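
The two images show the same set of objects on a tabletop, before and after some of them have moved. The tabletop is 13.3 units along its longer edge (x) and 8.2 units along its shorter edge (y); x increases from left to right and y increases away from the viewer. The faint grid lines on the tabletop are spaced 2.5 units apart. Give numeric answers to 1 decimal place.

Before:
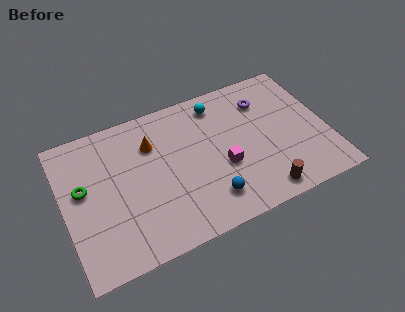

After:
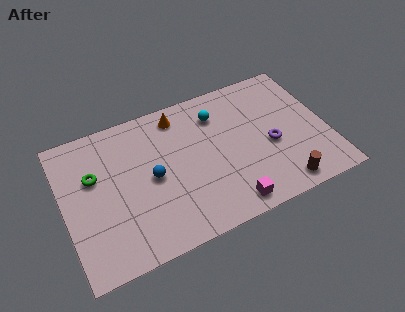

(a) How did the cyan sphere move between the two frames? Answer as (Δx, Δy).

(-0.1, -0.6)

The cyan sphere started near (8.1, 6.9) and ended near (8.0, 6.3).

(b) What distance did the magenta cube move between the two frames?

2.2

The magenta cube was near (7.9, 3.2) before and (7.9, 1.0) after, so it travelled √(0.0² + 2.2²) ≈ 2.2 units.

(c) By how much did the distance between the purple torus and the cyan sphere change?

+1.3

Before: roughly 2.4 units apart; after: 3.7. That's 1.3 units further apart.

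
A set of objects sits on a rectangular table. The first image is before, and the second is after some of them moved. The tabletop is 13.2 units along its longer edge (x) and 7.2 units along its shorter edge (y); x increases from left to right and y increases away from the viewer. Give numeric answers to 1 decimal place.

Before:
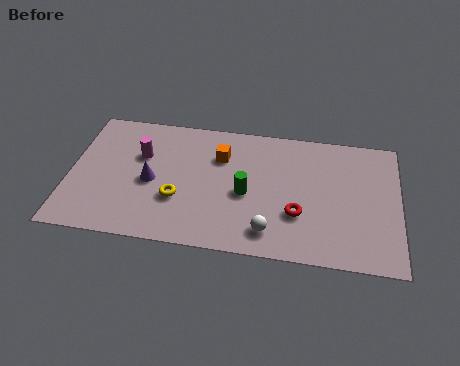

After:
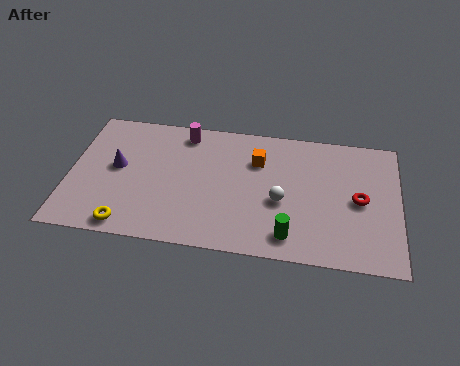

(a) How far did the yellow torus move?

2.5

The yellow torus was near (4.4, 2.5) before and (2.5, 0.8) after, so it travelled √(1.9² + 1.7²) ≈ 2.5 units.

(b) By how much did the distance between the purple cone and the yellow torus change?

+1.8

Before: roughly 1.4 units apart; after: 3.2. That's 1.8 units further apart.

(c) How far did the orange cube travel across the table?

1.5

The orange cube moved from about (6.0, 5.1) to (7.5, 5.1), a distance of √(1.5² + 0.0²) ≈ 1.5.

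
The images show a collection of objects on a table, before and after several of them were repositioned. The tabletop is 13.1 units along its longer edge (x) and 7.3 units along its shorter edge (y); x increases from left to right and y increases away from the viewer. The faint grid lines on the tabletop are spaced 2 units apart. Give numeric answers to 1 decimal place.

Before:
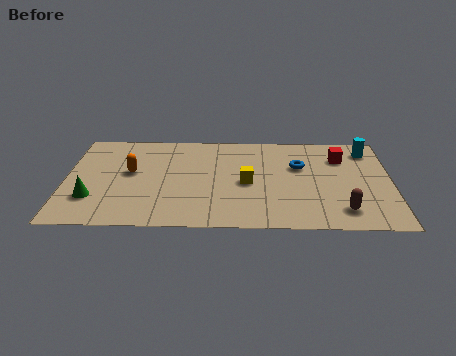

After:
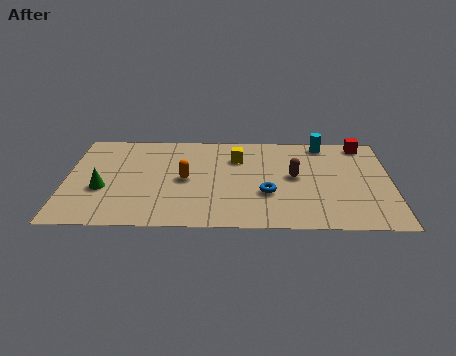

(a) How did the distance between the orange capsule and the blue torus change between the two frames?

-3.4

Before: roughly 6.8 units apart; after: 3.4. That's 3.4 units closer together.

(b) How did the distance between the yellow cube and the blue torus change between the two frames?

+0.5

The distance was about 2.5 in the first image and 3.0 in the second, so they moved 0.5 units further apart.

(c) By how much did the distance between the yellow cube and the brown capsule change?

-1.6

The distance was about 4.3 in the first image and 2.7 in the second, so they moved 1.6 units closer together.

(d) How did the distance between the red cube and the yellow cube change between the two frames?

+0.9

They were about 4.3 units apart before and 5.2 after — 0.9 units further apart.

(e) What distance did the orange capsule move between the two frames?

2.3

From (2.6, 4.1) to (4.8, 3.6), the orange capsule covered √(2.2² + 0.5²) ≈ 2.3 units.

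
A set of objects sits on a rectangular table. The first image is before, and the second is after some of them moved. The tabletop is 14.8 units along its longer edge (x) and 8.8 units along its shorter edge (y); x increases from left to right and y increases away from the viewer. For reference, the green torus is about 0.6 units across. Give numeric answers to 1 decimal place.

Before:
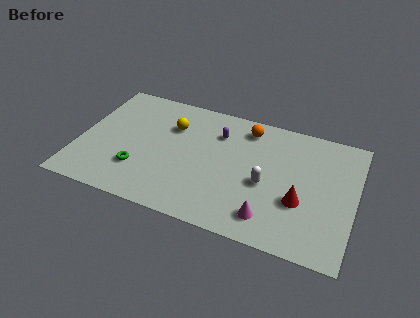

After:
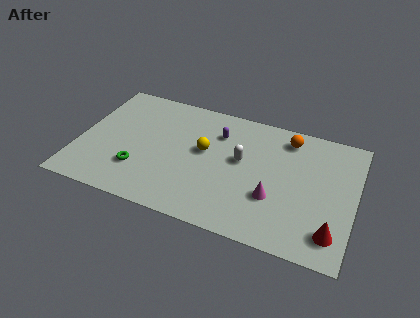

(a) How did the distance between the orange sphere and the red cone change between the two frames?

+1.1

Before: roughly 5.3 units apart; after: 6.4. That's 1.1 units further apart.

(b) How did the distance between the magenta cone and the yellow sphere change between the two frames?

-2.9

Before: roughly 7.3 units apart; after: 4.4. That's 2.9 units closer together.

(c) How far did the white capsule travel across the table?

1.8

From (10.1, 3.8) to (8.7, 5.0), the white capsule covered √(1.4² + 1.2²) ≈ 1.8 units.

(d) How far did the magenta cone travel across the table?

1.4

The magenta cone moved from about (10.5, 1.6) to (10.6, 3.0), a distance of √(0.1² + 1.4²) ≈ 1.4.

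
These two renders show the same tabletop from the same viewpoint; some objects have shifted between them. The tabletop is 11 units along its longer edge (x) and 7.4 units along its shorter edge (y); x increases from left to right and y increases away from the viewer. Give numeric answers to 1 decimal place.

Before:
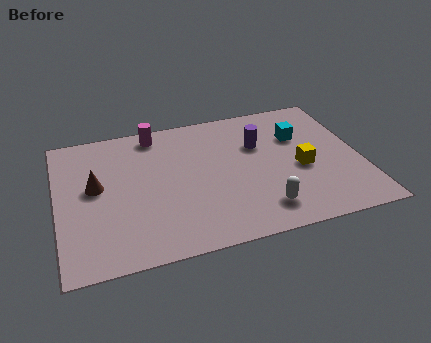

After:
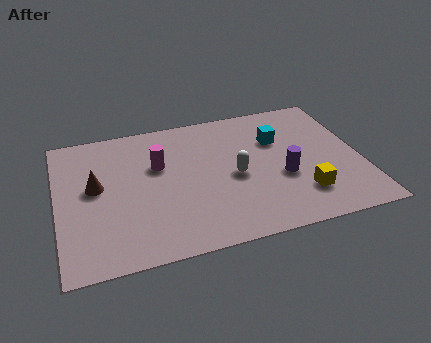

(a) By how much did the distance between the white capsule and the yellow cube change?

+0.4

Before: roughly 2.4 units apart; after: 2.8. That's 0.4 units further apart.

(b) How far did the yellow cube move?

1.4

From (8.8, 3.2) to (8.7, 1.8), the yellow cube covered √(0.1² + 1.4²) ≈ 1.4 units.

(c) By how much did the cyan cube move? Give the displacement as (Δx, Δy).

(-0.8, 0.0)

The cyan cube was at about (8.9, 5.0) and moved to about (8.1, 5.0).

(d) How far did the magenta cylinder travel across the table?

1.8

From (3.7, 6.5) to (3.7, 4.7), the magenta cylinder covered √(0.0² + 1.8²) ≈ 1.8 units.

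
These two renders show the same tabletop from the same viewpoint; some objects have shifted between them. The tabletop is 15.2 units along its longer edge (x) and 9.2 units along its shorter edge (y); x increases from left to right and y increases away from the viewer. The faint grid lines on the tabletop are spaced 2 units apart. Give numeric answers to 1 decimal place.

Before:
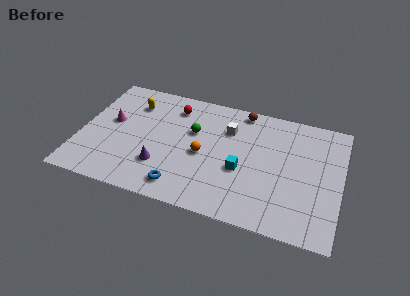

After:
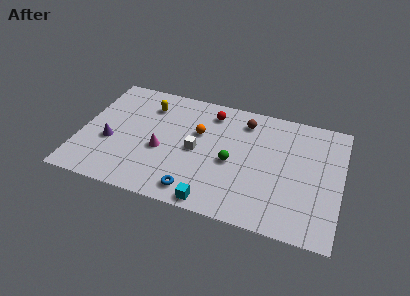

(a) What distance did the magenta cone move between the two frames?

3.4

The magenta cone was near (1.7, 5.2) before and (4.8, 3.8) after, so it travelled √(3.1² + 1.4²) ≈ 3.4 units.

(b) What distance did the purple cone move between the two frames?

3.3

The purple cone was near (4.9, 2.6) before and (1.8, 3.6) after, so it travelled √(3.1² + 1.0²) ≈ 3.3 units.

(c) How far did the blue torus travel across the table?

0.8

The blue torus moved from about (6.2, 1.4) to (7.0, 1.3), a distance of √(0.8² + 0.1²) ≈ 0.8.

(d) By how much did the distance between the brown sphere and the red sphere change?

-2.1

The distance was about 4.1 in the first image and 2.0 in the second, so they moved 2.1 units closer together.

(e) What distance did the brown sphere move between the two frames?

0.8

The brown sphere moved from about (9.2, 8.3) to (9.4, 7.5), a distance of √(0.2² + 0.8²) ≈ 0.8.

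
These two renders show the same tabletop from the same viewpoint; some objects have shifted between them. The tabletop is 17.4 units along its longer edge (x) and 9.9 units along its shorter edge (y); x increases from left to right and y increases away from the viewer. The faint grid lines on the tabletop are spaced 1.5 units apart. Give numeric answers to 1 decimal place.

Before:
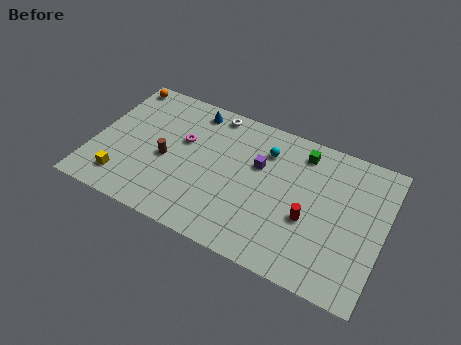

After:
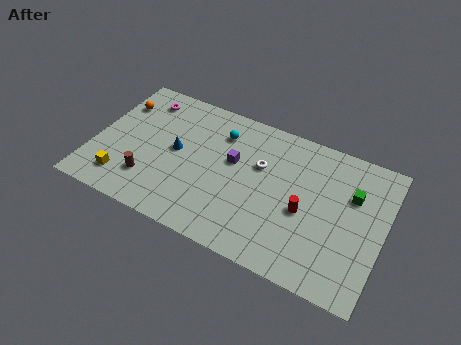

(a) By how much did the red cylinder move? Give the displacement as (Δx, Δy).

(-0.3, 0.4)

The red cylinder started near (13.1, 3.9) and ended near (12.8, 4.3).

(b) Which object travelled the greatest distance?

the white torus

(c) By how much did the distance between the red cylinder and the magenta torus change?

+2.9

The distance was about 8.2 in the first image and 11.1 in the second, so they moved 2.9 units further apart.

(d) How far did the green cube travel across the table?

3.6

From (12.2, 8.3) to (15.4, 6.6), the green cube covered √(3.2² + 1.7²) ≈ 3.6 units.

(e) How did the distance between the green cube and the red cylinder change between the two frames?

-1.0

The distance was about 4.5 in the first image and 3.5 in the second, so they moved 1.0 units closer together.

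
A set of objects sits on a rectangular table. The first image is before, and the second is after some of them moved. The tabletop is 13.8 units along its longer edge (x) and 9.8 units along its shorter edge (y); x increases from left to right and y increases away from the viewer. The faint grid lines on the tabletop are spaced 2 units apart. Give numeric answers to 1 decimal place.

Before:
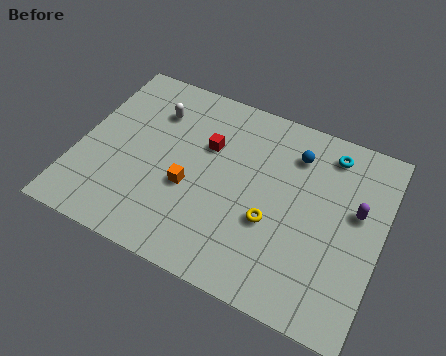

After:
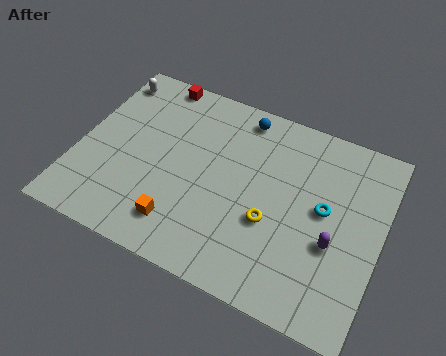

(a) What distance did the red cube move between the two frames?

3.8

The red cube was near (5.7, 6.4) before and (2.9, 9.0) after, so it travelled √(2.8² + 2.6²) ≈ 3.8 units.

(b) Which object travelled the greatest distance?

the red cube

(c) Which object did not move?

the yellow torus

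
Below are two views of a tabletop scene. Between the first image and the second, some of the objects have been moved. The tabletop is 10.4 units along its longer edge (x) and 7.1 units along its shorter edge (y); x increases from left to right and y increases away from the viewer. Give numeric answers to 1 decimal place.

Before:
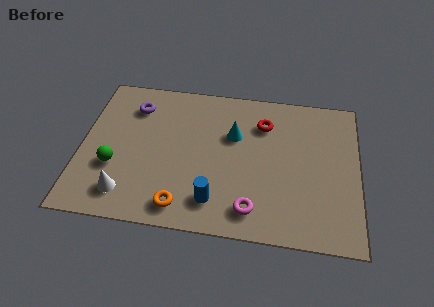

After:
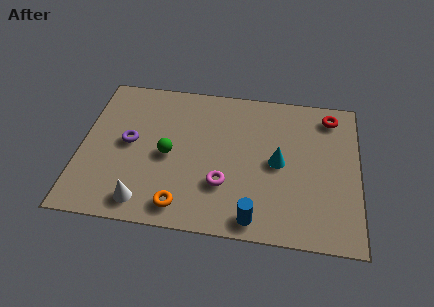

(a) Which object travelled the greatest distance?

the red torus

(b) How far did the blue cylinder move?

1.6

The blue cylinder moved from about (5.1, 1.4) to (6.6, 0.8), a distance of √(1.5² + 0.6²) ≈ 1.6.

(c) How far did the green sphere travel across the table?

2.2

The green sphere was near (1.3, 2.5) before and (3.3, 3.3) after, so it travelled √(2.0² + 0.8²) ≈ 2.2 units.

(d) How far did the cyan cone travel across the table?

2.0

The cyan cone moved from about (5.7, 4.6) to (7.4, 3.5), a distance of √(1.7² + 1.1²) ≈ 2.0.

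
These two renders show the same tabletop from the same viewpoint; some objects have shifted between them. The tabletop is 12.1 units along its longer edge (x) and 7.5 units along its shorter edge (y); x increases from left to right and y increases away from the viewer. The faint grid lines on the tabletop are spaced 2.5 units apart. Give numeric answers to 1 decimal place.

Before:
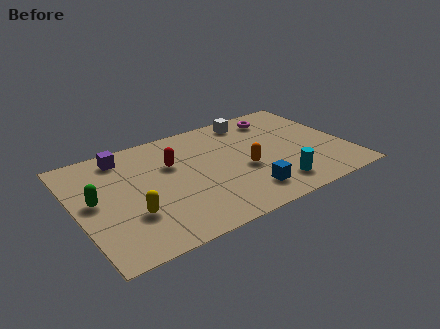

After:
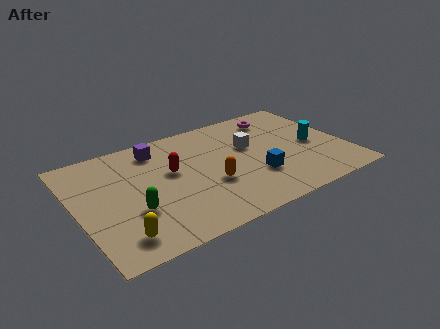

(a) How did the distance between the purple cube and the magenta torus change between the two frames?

-1.5

Before: roughly 7.1 units apart; after: 5.6. That's 1.5 units closer together.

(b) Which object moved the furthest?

the cyan cylinder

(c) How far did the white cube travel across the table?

1.9

The white cube moved from about (8.3, 6.5) to (7.9, 4.6), a distance of √(0.4² + 1.9²) ≈ 1.9.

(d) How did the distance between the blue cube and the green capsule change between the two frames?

-1.4

They were about 6.9 units apart before and 5.5 after — 1.4 units closer together.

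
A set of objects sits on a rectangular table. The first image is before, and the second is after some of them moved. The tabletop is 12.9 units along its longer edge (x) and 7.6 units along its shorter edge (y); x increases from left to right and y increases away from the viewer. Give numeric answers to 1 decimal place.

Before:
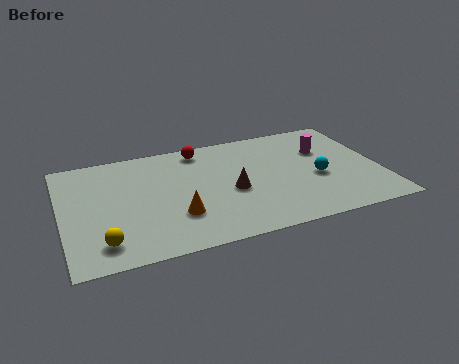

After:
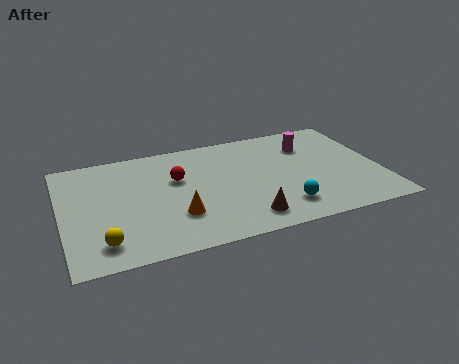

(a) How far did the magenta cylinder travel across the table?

0.8

The magenta cylinder moved from about (10.8, 5.1) to (10.2, 5.6), a distance of √(0.6² + 0.5²) ≈ 0.8.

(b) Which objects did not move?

the yellow sphere and the orange cone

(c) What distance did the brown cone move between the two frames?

2.0

From (6.8, 3.3) to (7.2, 1.3), the brown cone covered √(0.4² + 2.0²) ≈ 2.0 units.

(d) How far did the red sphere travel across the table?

2.1

The red sphere moved from about (5.8, 6.6) to (4.7, 4.8), a distance of √(1.1² + 1.8²) ≈ 2.1.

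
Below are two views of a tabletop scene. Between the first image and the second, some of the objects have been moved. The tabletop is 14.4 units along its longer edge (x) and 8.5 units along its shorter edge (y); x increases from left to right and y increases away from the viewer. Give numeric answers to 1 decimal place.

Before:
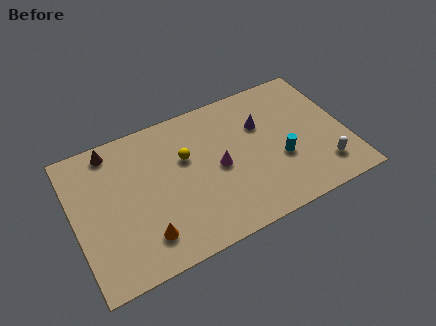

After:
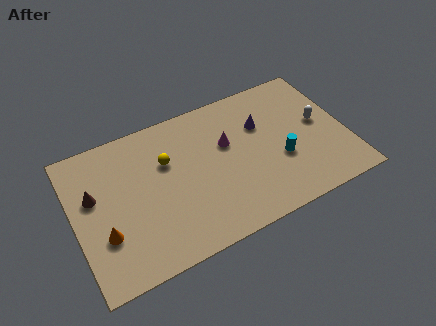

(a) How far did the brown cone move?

2.6

The brown cone was near (2.3, 7.5) before and (1.1, 5.2) after, so it travelled √(1.2² + 2.3²) ≈ 2.6 units.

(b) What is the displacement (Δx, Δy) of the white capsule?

(0.2, 2.8)

The white capsule started near (12.9, 1.8) and ended near (13.1, 4.6).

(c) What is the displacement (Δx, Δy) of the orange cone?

(-2.0, 1.0)

The orange cone started near (3.4, 1.8) and ended near (1.4, 2.8).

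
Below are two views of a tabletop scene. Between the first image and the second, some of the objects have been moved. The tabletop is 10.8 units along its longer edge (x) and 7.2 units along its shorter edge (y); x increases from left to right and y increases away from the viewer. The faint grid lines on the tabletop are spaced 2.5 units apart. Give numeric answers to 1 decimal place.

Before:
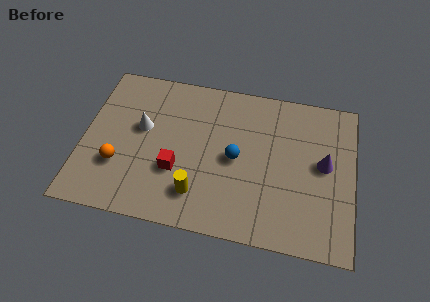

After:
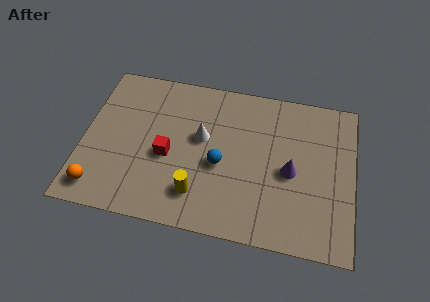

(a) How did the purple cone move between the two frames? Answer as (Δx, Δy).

(-1.3, -0.6)

The purple cone started near (9.6, 3.9) and ended near (8.3, 3.3).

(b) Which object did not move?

the yellow cylinder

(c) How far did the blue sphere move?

0.7

The blue sphere was near (6.1, 3.5) before and (5.5, 3.1) after, so it travelled √(0.6² + 0.4²) ≈ 0.7 units.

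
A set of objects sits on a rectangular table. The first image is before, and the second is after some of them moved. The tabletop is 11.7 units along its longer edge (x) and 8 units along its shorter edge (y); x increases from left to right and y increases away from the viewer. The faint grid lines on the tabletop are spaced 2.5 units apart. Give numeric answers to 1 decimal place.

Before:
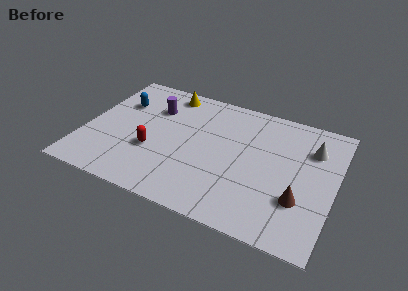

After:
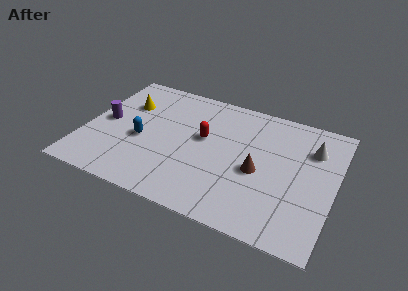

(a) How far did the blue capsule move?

2.5

The blue capsule was near (1.4, 5.5) before and (2.7, 3.4) after, so it travelled √(1.3² + 2.1²) ≈ 2.5 units.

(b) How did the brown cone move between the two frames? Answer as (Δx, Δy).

(-2.0, 1.0)

From the two frames, the brown cone sits at roughly (10.2, 2.5) before and (8.2, 3.5) after.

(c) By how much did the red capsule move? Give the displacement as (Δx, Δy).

(2.2, 1.7)

The red capsule was at about (3.3, 2.9) and moved to about (5.5, 4.6).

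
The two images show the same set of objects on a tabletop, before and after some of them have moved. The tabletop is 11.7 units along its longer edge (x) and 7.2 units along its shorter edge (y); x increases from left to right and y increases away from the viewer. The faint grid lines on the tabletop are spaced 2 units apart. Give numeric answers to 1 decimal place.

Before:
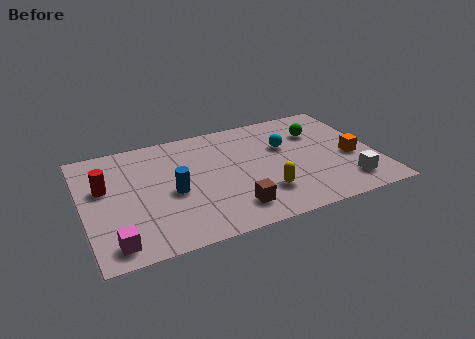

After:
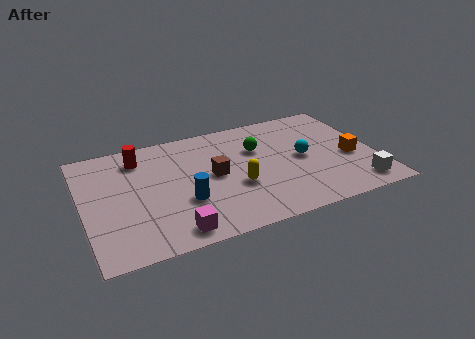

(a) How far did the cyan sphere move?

1.2

The cyan sphere moved from about (8.2, 4.6) to (8.8, 3.6), a distance of √(0.6² + 1.0²) ≈ 1.2.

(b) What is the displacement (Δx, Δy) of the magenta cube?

(2.3, -0.1)

The magenta cube started near (1.0, 1.0) and ended near (3.3, 0.9).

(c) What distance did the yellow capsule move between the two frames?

1.3

From (7.0, 1.9) to (6.0, 2.7), the yellow capsule covered √(1.0² + 0.8²) ≈ 1.3 units.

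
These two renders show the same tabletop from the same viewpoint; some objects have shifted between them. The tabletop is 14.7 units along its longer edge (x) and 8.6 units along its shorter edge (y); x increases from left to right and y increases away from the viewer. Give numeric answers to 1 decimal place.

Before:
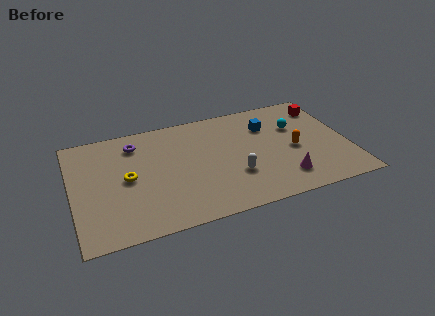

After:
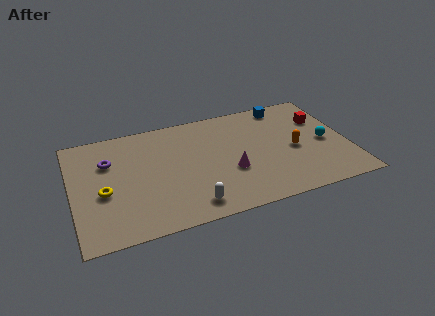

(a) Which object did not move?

the orange capsule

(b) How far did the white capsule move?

2.9

The white capsule moved from about (8.5, 2.8) to (6.0, 1.3), a distance of √(2.5² + 1.5²) ≈ 2.9.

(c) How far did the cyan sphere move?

2.2

From (12.1, 5.7) to (13.5, 4.0), the cyan sphere covered √(1.4² + 1.7²) ≈ 2.2 units.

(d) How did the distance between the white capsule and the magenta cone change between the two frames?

+0.3

Before: roughly 2.7 units apart; after: 3.0. That's 0.3 units further apart.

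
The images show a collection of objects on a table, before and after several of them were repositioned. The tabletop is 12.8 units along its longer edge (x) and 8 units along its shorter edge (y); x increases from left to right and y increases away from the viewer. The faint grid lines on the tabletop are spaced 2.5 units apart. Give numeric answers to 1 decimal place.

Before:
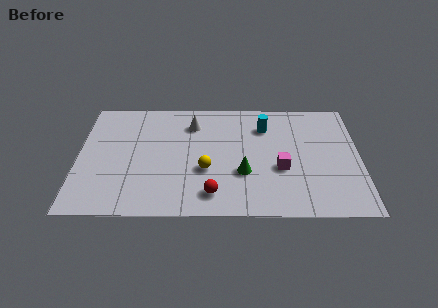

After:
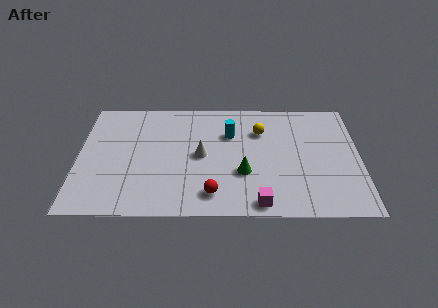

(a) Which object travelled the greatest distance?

the yellow sphere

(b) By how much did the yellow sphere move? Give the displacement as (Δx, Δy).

(2.5, 2.7)

From the two frames, the yellow sphere sits at roughly (5.8, 3.0) before and (8.3, 5.7) after.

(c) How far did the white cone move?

2.2

From (5.2, 6.2) to (5.6, 4.0), the white cone covered √(0.4² + 2.2²) ≈ 2.2 units.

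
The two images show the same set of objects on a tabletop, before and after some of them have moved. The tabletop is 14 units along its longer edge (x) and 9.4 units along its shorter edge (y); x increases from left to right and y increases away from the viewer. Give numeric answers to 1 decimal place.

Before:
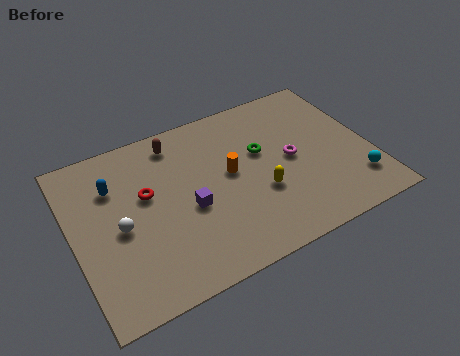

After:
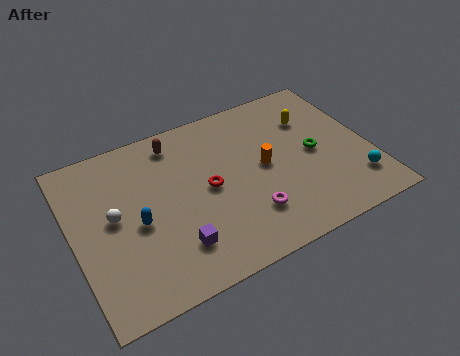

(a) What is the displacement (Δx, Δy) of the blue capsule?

(0.8, -2.5)

The blue capsule was at about (2.1, 6.7) and moved to about (2.9, 4.2).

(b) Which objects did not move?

the brown capsule and the cyan sphere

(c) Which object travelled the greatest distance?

the yellow capsule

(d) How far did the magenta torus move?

3.3

The magenta torus was near (10.3, 4.7) before and (7.9, 2.4) after, so it travelled √(2.4² + 2.3²) ≈ 3.3 units.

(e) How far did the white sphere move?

0.7

From (2.1, 4.3) to (1.9, 5.0), the white sphere covered √(0.2² + 0.7²) ≈ 0.7 units.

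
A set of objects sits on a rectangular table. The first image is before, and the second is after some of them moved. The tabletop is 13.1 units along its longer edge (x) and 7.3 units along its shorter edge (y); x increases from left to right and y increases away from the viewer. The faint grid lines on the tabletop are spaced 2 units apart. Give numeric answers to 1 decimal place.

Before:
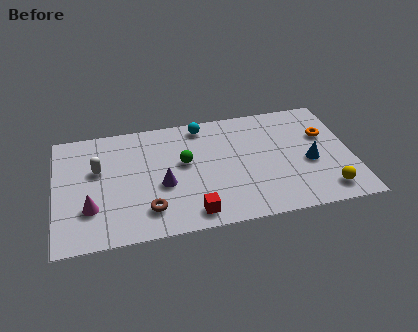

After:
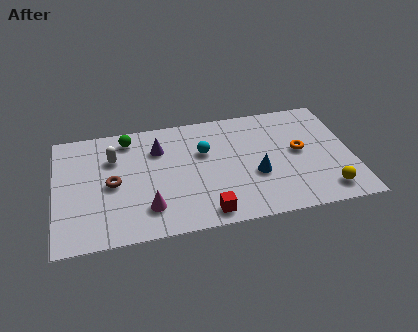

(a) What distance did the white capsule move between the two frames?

0.9

The white capsule moved from about (1.9, 4.5) to (2.6, 5.1), a distance of √(0.7² + 0.6²) ≈ 0.9.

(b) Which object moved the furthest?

the green sphere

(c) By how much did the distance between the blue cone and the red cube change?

-2.7

Before: roughly 5.7 units apart; after: 3.0. That's 2.7 units closer together.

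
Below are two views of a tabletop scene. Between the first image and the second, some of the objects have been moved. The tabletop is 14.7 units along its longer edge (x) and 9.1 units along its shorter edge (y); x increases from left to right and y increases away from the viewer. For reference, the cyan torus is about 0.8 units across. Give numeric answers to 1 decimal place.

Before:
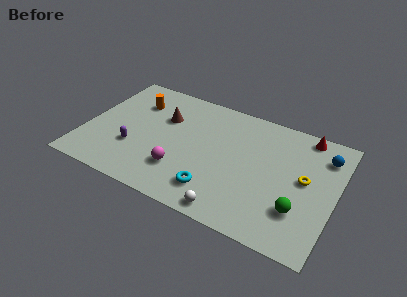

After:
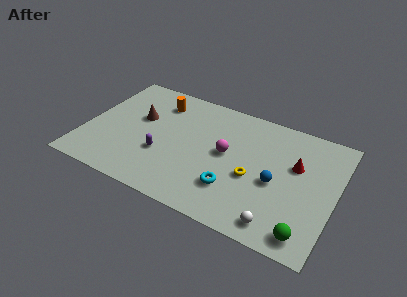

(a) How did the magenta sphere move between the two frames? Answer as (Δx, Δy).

(2.4, 2.4)

The magenta sphere started near (5.9, 2.5) and ended near (8.3, 4.9).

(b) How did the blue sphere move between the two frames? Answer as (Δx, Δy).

(-2.5, -3.1)

From the two frames, the blue sphere sits at roughly (13.8, 7.1) before and (11.3, 4.0) after.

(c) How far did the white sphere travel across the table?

2.7

The white sphere moved from about (9.1, 0.9) to (11.8, 1.2), a distance of √(2.7² + 0.3²) ≈ 2.7.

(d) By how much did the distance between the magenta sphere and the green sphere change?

-0.6

The distance was about 6.9 in the first image and 6.3 in the second, so they moved 0.6 units closer together.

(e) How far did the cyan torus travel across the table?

1.2

The cyan torus was near (8.0, 1.9) before and (9.0, 2.5) after, so it travelled √(1.0² + 0.6²) ≈ 1.2 units.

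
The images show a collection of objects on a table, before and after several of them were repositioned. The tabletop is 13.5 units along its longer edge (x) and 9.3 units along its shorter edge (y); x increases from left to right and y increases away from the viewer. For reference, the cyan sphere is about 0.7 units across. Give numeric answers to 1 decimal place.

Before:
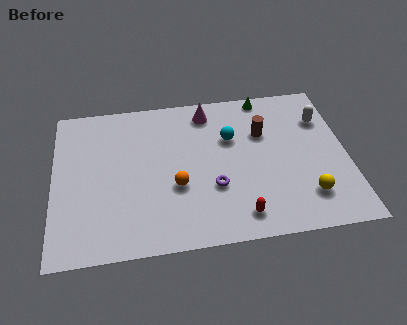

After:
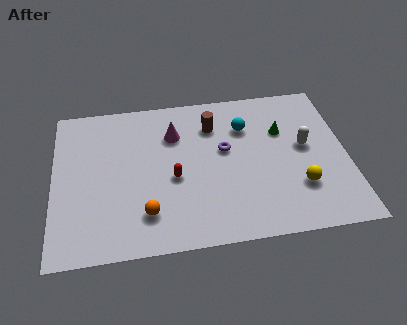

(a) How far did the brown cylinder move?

2.4

The brown cylinder was near (9.7, 6.2) before and (7.4, 7.0) after, so it travelled √(2.3² + 0.8²) ≈ 2.4 units.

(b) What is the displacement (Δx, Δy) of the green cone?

(0.7, -2.3)

From the two frames, the green cone sits at roughly (9.9, 8.5) before and (10.6, 6.2) after.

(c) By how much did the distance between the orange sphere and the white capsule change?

+0.4

The distance was about 7.6 in the first image and 8.0 in the second, so they moved 0.4 units further apart.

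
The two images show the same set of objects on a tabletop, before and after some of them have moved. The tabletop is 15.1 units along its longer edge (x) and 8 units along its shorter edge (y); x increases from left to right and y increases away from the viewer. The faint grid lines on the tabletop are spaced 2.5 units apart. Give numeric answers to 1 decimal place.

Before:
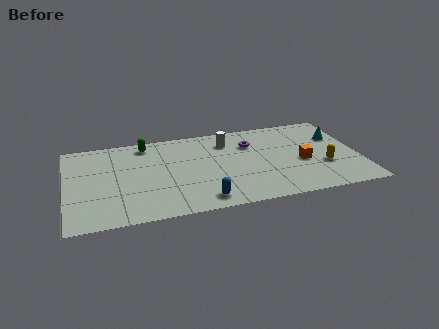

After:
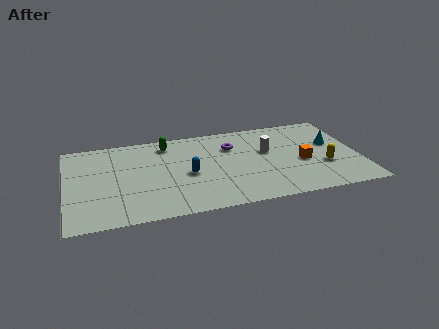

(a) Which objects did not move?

the orange cube and the yellow capsule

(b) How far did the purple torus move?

1.0

From (9.6, 5.7) to (8.6, 5.7), the purple torus covered √(1.0² + 0.0²) ≈ 1.0 units.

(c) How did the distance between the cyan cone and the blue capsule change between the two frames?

-0.8

The distance was about 8.5 in the first image and 7.7 in the second, so they moved 0.8 units closer together.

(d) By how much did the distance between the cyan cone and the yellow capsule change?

-0.7

The distance was about 2.8 in the first image and 2.1 in the second, so they moved 0.7 units closer together.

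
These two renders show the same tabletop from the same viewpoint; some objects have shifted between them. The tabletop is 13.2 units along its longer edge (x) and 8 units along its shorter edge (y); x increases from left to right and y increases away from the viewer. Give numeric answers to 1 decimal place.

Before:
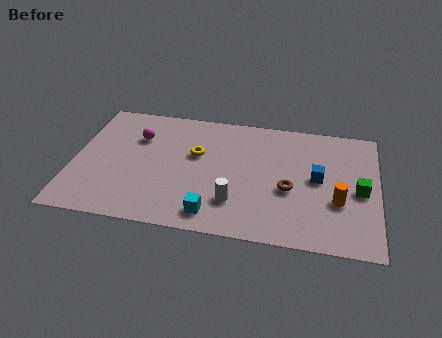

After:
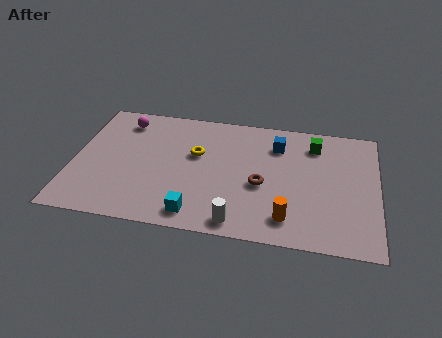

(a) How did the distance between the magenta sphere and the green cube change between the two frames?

-1.5

The distance was about 9.9 in the first image and 8.4 in the second, so they moved 1.5 units closer together.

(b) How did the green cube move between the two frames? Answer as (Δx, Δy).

(-2.0, 2.7)

The green cube started near (12.4, 3.7) and ended near (10.4, 6.4).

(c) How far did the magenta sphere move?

1.2

From (2.7, 5.6) to (2.0, 6.6), the magenta sphere covered √(0.7² + 1.0²) ≈ 1.2 units.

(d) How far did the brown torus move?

1.2

The brown torus was near (9.4, 3.3) before and (8.2, 3.4) after, so it travelled √(1.2² + 0.1²) ≈ 1.2 units.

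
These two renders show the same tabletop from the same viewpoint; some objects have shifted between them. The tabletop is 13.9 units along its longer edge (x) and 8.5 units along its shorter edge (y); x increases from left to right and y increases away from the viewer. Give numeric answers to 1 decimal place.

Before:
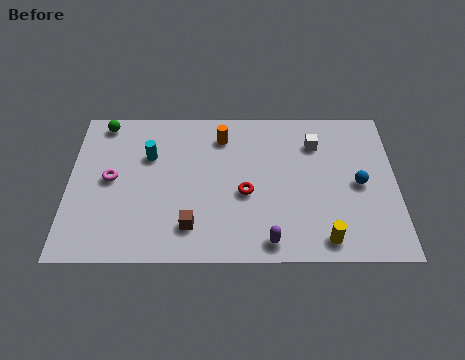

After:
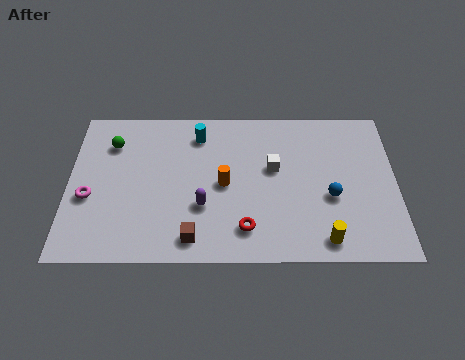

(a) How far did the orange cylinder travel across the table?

2.7

The orange cylinder was near (6.5, 6.8) before and (6.6, 4.1) after, so it travelled √(0.1² + 2.7²) ≈ 2.7 units.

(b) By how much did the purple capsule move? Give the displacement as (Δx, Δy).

(-2.8, 1.9)

From the two frames, the purple capsule sits at roughly (8.5, 1.0) before and (5.7, 2.9) after.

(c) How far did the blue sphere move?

1.4

From (12.3, 4.1) to (11.1, 3.4), the blue sphere covered √(1.2² + 0.7²) ≈ 1.4 units.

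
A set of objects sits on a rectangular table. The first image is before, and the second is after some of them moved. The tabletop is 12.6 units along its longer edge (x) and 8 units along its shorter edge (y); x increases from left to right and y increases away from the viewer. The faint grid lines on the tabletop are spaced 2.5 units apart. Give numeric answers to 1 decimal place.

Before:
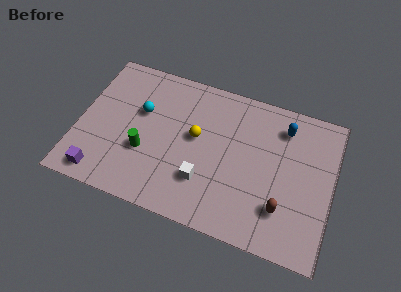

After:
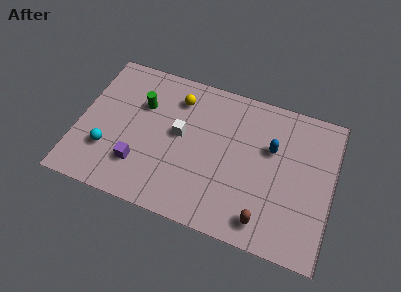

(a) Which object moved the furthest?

the cyan sphere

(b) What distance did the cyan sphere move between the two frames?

3.0

From (3.0, 5.0) to (1.6, 2.4), the cyan sphere covered √(1.4² + 2.6²) ≈ 3.0 units.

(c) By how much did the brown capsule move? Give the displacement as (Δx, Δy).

(-0.8, -0.9)

The brown capsule was at about (10.3, 2.1) and moved to about (9.5, 1.2).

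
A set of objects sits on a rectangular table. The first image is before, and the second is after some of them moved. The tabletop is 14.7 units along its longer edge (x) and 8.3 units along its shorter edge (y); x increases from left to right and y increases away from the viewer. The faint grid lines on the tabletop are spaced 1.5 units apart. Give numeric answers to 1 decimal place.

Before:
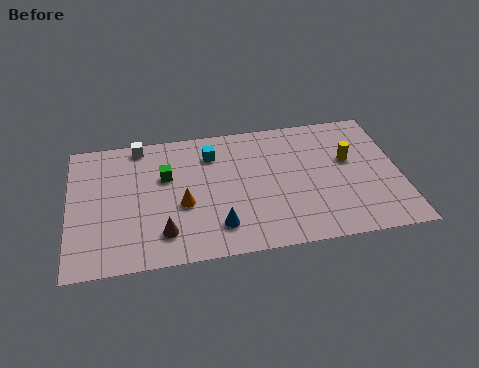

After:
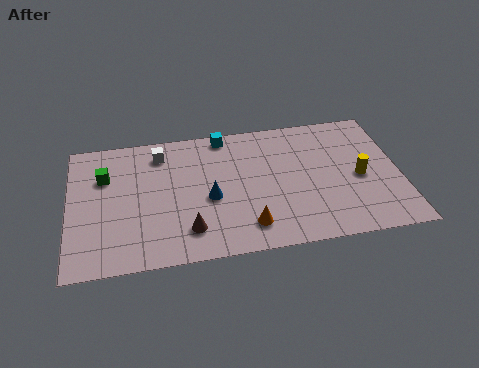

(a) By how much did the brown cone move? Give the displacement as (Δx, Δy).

(1.1, 0.0)

From the two frames, the brown cone sits at roughly (4.1, 1.8) before and (5.2, 1.8) after.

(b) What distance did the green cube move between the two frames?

2.7

The green cube moved from about (4.3, 5.3) to (1.6, 5.7), a distance of √(2.7² + 0.4²) ≈ 2.7.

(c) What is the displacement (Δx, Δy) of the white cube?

(0.9, -0.7)

The white cube started near (3.2, 7.5) and ended near (4.1, 6.8).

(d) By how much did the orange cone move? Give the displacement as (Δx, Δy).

(2.8, -1.8)

The orange cone started near (5.0, 3.4) and ended near (7.8, 1.6).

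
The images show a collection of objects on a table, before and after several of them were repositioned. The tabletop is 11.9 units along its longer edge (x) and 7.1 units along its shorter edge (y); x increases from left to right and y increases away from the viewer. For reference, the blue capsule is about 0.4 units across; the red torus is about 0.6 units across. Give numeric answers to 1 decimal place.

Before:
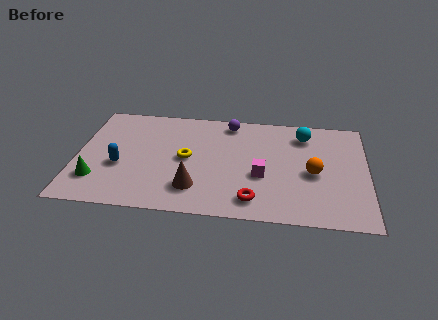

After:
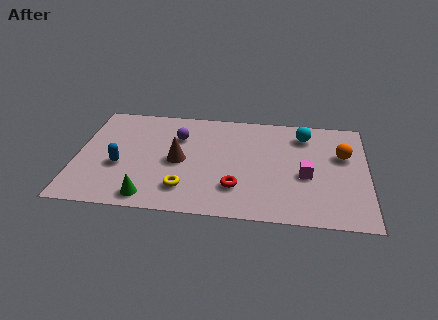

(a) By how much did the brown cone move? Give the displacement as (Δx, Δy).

(-0.7, 1.7)

The brown cone started near (4.9, 1.7) and ended near (4.2, 3.4).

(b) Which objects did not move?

the cyan sphere and the blue capsule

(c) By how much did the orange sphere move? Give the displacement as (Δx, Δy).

(1.2, 1.3)

From the two frames, the orange sphere sits at roughly (9.7, 3.2) before and (10.9, 4.5) after.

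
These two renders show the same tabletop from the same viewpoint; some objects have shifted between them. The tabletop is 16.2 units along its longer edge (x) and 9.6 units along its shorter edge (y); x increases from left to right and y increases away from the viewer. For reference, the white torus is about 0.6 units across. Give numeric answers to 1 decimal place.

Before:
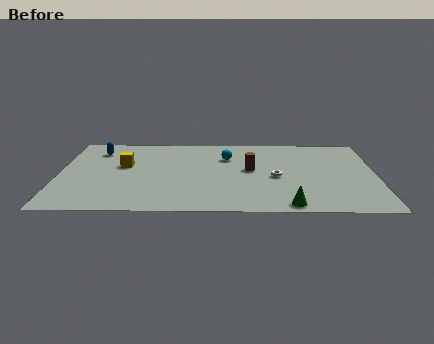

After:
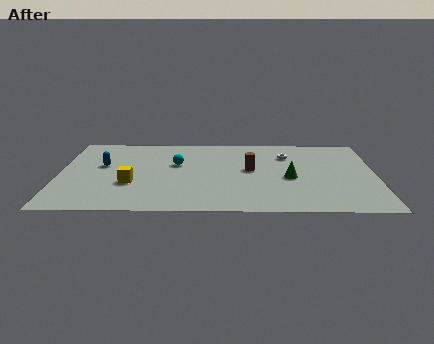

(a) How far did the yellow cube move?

2.3

From (3.3, 5.7) to (3.7, 3.4), the yellow cube covered √(0.4² + 2.3²) ≈ 2.3 units.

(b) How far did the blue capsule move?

1.9

From (1.9, 7.6) to (2.2, 5.7), the blue capsule covered √(0.3² + 1.9²) ≈ 1.9 units.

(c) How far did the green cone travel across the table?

3.3

The green cone was near (11.7, 0.9) before and (11.8, 4.2) after, so it travelled √(0.1² + 3.3²) ≈ 3.3 units.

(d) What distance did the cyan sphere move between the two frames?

2.8

From (8.6, 6.8) to (6.0, 5.9), the cyan sphere covered √(2.6² + 0.9²) ≈ 2.8 units.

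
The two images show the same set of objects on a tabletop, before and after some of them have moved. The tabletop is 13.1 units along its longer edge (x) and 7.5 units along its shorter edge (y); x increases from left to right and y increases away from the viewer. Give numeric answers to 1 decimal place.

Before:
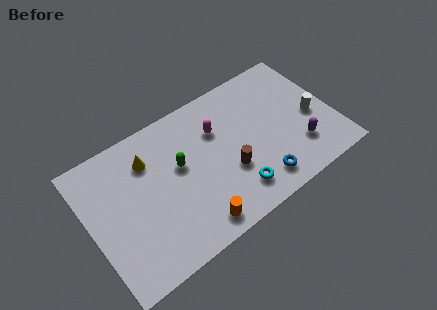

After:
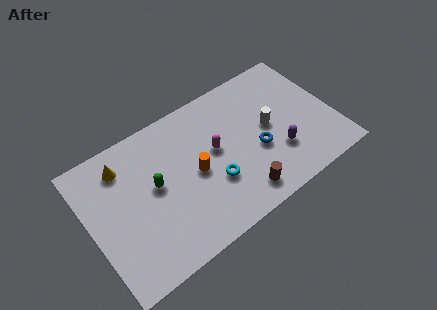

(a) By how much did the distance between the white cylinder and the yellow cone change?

-1.0

The distance was about 8.9 in the first image and 7.9 in the second, so they moved 1.0 units closer together.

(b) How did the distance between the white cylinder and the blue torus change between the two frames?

-2.7

They were about 3.9 units apart before and 1.2 after — 2.7 units closer together.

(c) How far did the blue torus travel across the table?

1.7

From (8.7, 1.3) to (8.9, 3.0), the blue torus covered √(0.2² + 1.7²) ≈ 1.7 units.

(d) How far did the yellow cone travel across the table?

1.4

The yellow cone was near (3.4, 5.6) before and (2.1, 6.0) after, so it travelled √(1.3² + 0.4²) ≈ 1.4 units.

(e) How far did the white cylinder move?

2.4

From (12.0, 3.3) to (9.7, 3.9), the white cylinder covered √(2.3² + 0.6²) ≈ 2.4 units.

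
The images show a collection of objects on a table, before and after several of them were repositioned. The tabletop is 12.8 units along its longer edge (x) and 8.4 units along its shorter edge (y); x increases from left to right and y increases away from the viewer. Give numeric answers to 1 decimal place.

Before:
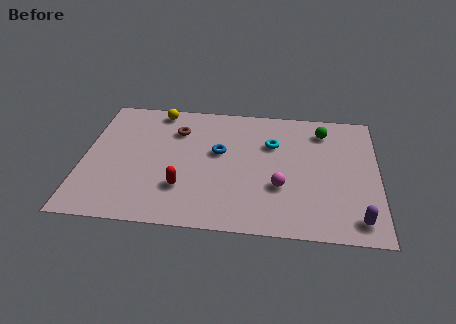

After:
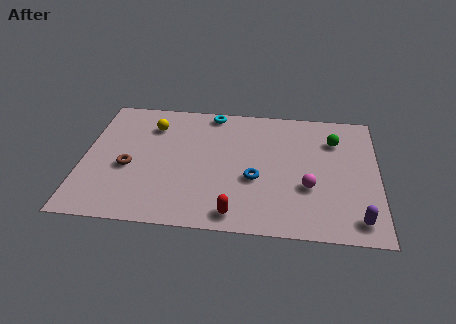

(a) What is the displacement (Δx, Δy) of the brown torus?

(-2.0, -2.7)

The brown torus started near (4.0, 6.2) and ended near (2.0, 3.5).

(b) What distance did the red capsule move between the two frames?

2.7

From (4.4, 2.4) to (6.7, 1.0), the red capsule covered √(2.3² + 1.4²) ≈ 2.7 units.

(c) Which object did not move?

the purple capsule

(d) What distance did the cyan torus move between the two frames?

3.3

From (8.2, 5.7) to (5.5, 7.6), the cyan torus covered √(2.7² + 1.9²) ≈ 3.3 units.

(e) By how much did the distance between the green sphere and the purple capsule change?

-0.7

Before: roughly 5.8 units apart; after: 5.1. That's 0.7 units closer together.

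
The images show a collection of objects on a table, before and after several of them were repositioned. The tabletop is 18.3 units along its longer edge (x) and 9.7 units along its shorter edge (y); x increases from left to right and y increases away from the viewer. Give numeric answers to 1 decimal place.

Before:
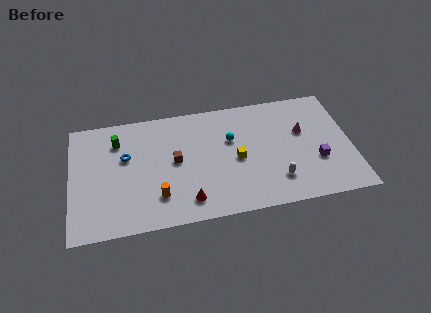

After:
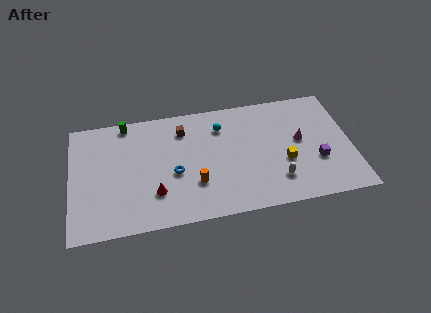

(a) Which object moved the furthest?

the blue torus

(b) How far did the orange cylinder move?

2.5

From (5.6, 2.4) to (8.0, 3.0), the orange cylinder covered √(2.4² + 0.6²) ≈ 2.5 units.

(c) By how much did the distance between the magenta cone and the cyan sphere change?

+0.8

Before: roughly 4.7 units apart; after: 5.5. That's 0.8 units further apart.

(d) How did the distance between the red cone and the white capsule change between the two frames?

+2.1

Before: roughly 5.8 units apart; after: 7.9. That's 2.1 units further apart.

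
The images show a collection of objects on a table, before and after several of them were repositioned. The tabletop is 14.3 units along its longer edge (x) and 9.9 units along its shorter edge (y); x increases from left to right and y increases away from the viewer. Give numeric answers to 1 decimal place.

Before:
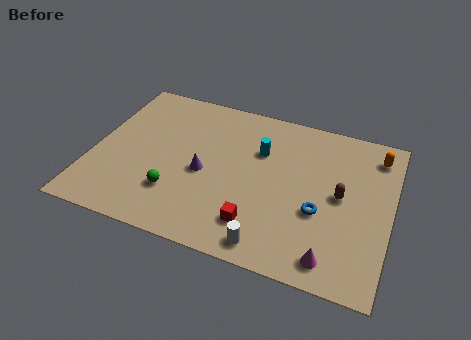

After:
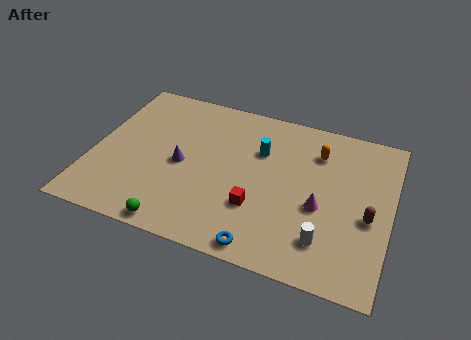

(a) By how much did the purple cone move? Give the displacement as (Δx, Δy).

(-1.1, 0.2)

The purple cone started near (5.4, 4.4) and ended near (4.3, 4.6).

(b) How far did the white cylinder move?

2.7

The white cylinder was near (8.9, 1.1) before and (11.4, 2.2) after, so it travelled √(2.5² + 1.1²) ≈ 2.7 units.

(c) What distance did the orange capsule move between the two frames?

2.9

The orange capsule was near (13.4, 8.2) before and (10.6, 7.5) after, so it travelled √(2.8² + 0.7²) ≈ 2.9 units.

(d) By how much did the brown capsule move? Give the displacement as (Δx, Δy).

(1.4, -0.9)

The brown capsule started near (11.9, 5.1) and ended near (13.3, 4.2).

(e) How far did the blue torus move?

3.8

The blue torus moved from about (11.0, 3.8) to (8.6, 0.9), a distance of √(2.4² + 2.9²) ≈ 3.8.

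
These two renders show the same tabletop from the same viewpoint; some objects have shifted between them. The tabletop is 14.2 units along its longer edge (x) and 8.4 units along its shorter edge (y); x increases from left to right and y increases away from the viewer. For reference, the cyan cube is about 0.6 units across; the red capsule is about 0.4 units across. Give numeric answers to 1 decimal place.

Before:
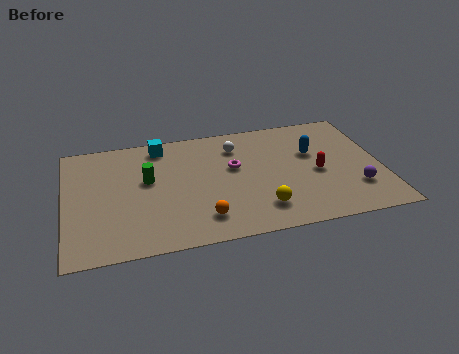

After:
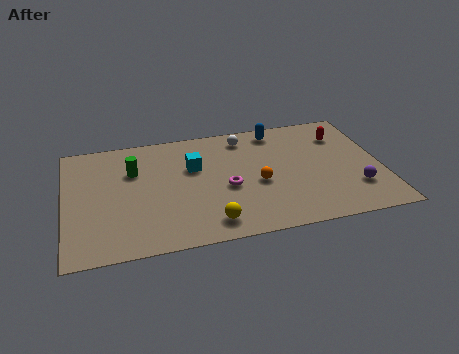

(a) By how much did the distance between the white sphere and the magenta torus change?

+2.1

Before: roughly 1.5 units apart; after: 3.6. That's 2.1 units further apart.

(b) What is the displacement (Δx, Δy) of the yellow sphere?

(-2.3, -0.5)

The yellow sphere was at about (8.6, 1.8) and moved to about (6.3, 1.3).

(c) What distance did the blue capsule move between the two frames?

2.5

The blue capsule was near (11.2, 5.3) before and (9.7, 7.3) after, so it travelled √(1.5² + 2.0²) ≈ 2.5 units.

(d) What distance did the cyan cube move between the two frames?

2.4

From (4.4, 7.3) to (5.8, 5.4), the cyan cube covered √(1.4² + 1.9²) ≈ 2.4 units.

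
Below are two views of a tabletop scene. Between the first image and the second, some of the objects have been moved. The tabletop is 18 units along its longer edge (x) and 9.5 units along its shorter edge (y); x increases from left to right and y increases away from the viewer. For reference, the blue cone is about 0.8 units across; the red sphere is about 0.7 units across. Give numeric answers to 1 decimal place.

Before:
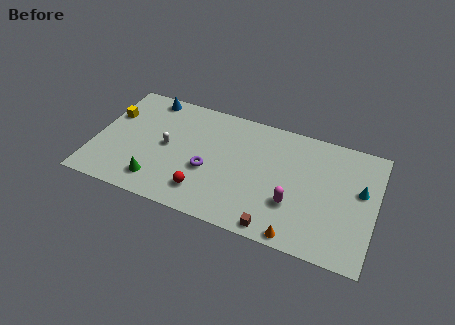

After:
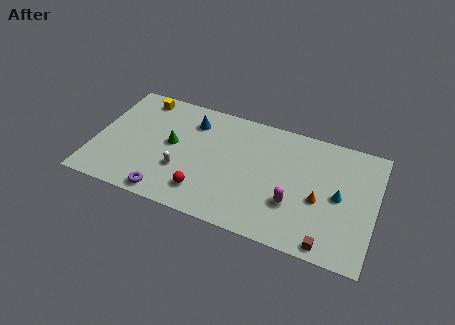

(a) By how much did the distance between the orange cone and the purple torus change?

+3.3

The distance was about 6.7 in the first image and 10.0 in the second, so they moved 3.3 units further apart.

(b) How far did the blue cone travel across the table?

3.2

The blue cone was near (3.0, 8.5) before and (6.0, 7.4) after, so it travelled √(3.0² + 1.1²) ≈ 3.2 units.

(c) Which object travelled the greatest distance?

the purple torus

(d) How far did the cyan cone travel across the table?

1.6

The cyan cone moved from about (17.0, 5.6) to (15.7, 4.7), a distance of √(1.3² + 0.9²) ≈ 1.6.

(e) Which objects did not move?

the red sphere and the magenta capsule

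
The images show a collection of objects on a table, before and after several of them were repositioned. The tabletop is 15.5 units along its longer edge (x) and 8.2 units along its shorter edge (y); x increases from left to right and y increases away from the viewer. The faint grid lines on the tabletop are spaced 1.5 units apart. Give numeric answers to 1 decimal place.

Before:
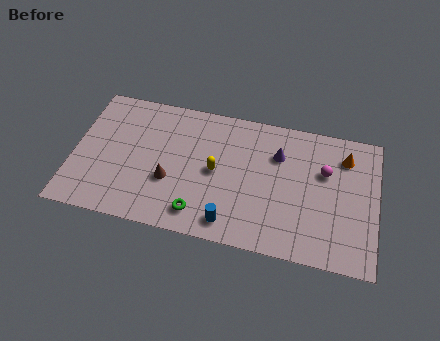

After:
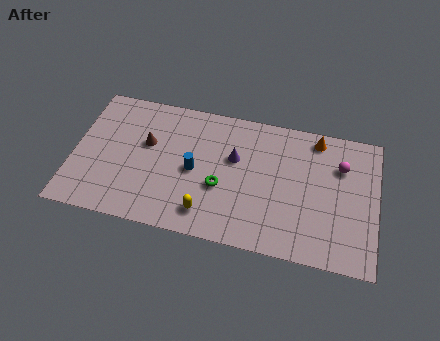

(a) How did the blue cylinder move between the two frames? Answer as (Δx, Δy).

(-2.0, 2.7)

The blue cylinder was at about (8.2, 1.2) and moved to about (6.2, 3.9).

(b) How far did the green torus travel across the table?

2.1

The green torus was near (6.6, 1.4) before and (7.6, 3.2) after, so it travelled √(1.0² + 1.8²) ≈ 2.1 units.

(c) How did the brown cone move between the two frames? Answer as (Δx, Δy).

(-1.3, 2.0)

The brown cone was at about (5.0, 3.0) and moved to about (3.7, 5.0).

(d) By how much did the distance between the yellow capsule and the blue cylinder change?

-0.5

Before: roughly 3.0 units apart; after: 2.5. That's 0.5 units closer together.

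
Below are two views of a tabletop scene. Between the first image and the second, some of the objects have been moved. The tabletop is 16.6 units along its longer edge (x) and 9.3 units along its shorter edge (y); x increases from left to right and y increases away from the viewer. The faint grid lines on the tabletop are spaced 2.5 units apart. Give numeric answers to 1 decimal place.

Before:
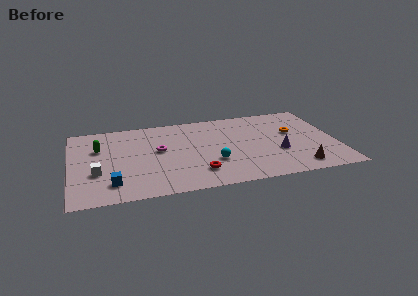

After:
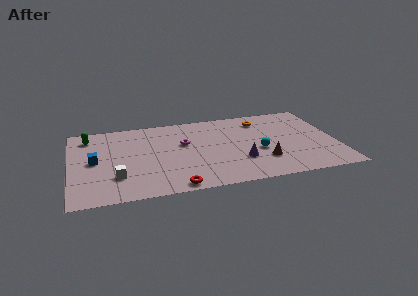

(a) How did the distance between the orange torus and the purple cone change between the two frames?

+2.4

The distance was about 2.5 in the first image and 4.9 in the second, so they moved 2.4 units further apart.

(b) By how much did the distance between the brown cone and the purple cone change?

-0.9

The distance was about 2.3 in the first image and 1.4 in the second, so they moved 0.9 units closer together.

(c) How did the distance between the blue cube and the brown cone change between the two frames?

-0.9

They were about 11.5 units apart before and 10.6 after — 0.9 units closer together.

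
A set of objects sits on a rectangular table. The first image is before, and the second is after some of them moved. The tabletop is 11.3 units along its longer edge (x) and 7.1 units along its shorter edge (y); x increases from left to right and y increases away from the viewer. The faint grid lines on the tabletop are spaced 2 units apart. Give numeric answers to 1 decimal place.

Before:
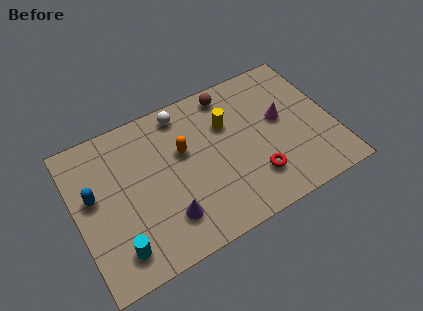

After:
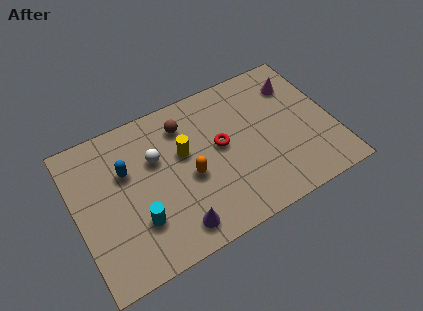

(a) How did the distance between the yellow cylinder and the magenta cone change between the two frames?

+2.9

The distance was about 2.4 in the first image and 5.3 in the second, so they moved 2.9 units further apart.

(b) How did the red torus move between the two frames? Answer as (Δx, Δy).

(-1.2, 2.1)

The red torus started near (7.6, 1.8) and ended near (6.4, 3.9).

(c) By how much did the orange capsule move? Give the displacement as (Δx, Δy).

(0.1, -1.3)

From the two frames, the orange capsule sits at roughly (4.8, 4.4) before and (4.9, 3.1) after.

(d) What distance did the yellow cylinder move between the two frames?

2.1

The yellow cylinder moved from about (6.8, 4.8) to (4.8, 4.3), a distance of √(2.0² + 0.5²) ≈ 2.1.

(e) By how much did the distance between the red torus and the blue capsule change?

-3.0

They were about 7.2 units apart before and 4.2 after — 3.0 units closer together.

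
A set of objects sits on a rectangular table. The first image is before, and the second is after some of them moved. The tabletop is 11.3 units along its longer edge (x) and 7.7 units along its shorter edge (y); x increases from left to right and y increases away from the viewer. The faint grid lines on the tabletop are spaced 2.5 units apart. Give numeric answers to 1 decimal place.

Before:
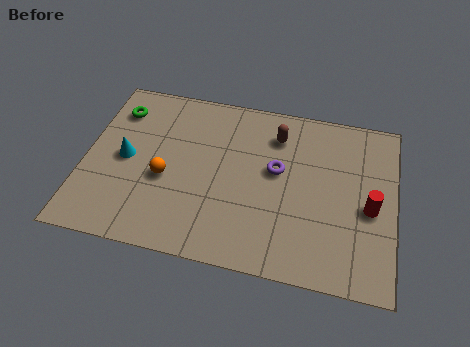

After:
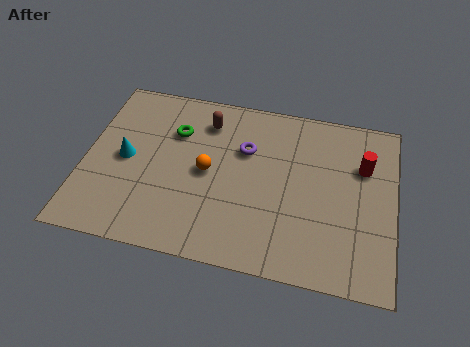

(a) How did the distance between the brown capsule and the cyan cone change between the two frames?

-2.2

The distance was about 5.8 in the first image and 3.6 in the second, so they moved 2.2 units closer together.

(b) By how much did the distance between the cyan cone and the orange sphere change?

+1.4

Before: roughly 1.6 units apart; after: 3.0. That's 1.4 units further apart.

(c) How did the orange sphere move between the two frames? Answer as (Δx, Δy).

(1.5, 0.6)

The orange sphere started near (3.0, 3.2) and ended near (4.5, 3.8).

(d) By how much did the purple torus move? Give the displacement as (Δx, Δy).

(-1.2, 0.7)

The purple torus was at about (7.0, 4.4) and moved to about (5.8, 5.1).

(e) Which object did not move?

the cyan cone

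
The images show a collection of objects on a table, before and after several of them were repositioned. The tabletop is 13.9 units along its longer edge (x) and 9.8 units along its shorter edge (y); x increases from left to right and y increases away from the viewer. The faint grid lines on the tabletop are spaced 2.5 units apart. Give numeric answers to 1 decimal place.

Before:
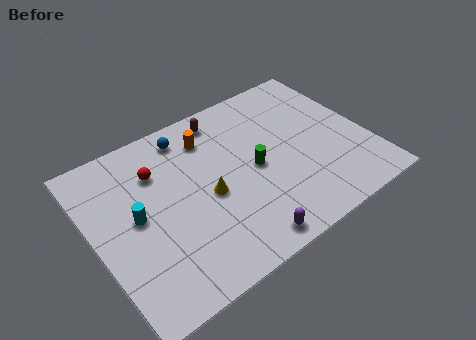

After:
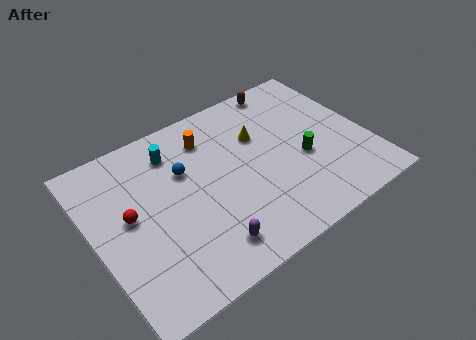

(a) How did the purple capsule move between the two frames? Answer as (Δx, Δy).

(-1.7, 0.7)

The purple capsule started near (6.7, 1.0) and ended near (5.0, 1.7).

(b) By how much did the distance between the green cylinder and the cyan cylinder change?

+1.1

They were about 6.0 units apart before and 7.1 after — 1.1 units further apart.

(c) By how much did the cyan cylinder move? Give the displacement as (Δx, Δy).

(2.4, 2.7)

The cyan cylinder started near (2.1, 5.1) and ended near (4.5, 7.8).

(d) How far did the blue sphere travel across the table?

2.1

From (5.3, 8.4) to (4.8, 6.4), the blue sphere covered √(0.5² + 2.0²) ≈ 2.1 units.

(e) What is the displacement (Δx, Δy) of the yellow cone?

(3.1, 2.1)

The yellow cone was at about (5.6, 4.4) and moved to about (8.7, 6.5).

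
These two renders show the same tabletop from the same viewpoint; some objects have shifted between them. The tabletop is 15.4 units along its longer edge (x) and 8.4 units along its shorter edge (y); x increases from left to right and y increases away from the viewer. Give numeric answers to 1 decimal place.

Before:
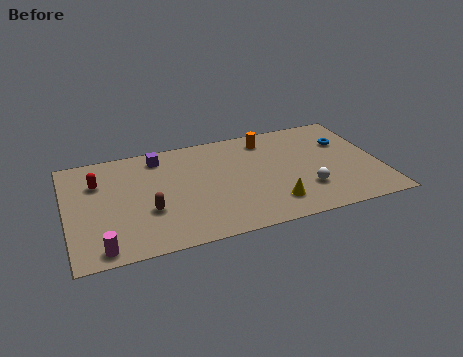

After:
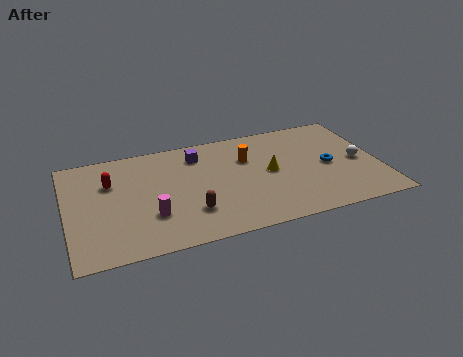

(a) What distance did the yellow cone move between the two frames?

2.5

The yellow cone moved from about (9.9, 1.8) to (10.0, 4.3), a distance of √(0.1² + 2.5²) ≈ 2.5.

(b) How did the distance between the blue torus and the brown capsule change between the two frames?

-3.2

They were about 10.4 units apart before and 7.2 after — 3.2 units closer together.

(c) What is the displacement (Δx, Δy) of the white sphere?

(2.8, 1.5)

The white sphere started near (11.6, 2.4) and ended near (14.4, 3.9).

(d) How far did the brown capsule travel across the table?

2.1

The brown capsule moved from about (3.9, 3.0) to (5.9, 2.3), a distance of √(2.0² + 0.7²) ≈ 2.1.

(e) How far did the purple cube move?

1.9

The purple cube was near (4.7, 7.1) before and (6.6, 6.7) after, so it travelled √(1.9² + 0.4²) ≈ 1.9 units.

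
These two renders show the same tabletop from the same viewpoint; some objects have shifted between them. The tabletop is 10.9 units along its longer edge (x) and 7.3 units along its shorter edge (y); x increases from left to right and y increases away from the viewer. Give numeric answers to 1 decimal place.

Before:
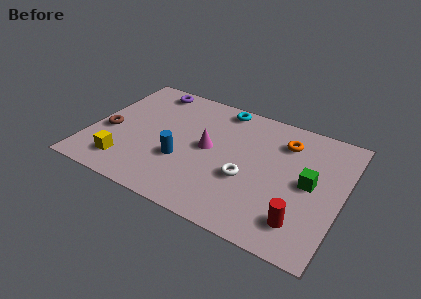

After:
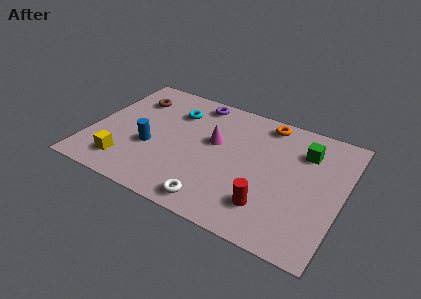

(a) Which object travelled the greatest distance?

the brown torus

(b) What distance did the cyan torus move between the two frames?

2.2

From (5.3, 6.5) to (3.4, 5.4), the cyan torus covered √(1.9² + 1.1²) ≈ 2.2 units.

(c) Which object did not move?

the yellow cube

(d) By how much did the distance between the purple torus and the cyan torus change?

-1.9

They were about 3.2 units apart before and 1.3 after — 1.9 units closer together.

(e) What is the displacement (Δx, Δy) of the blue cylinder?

(-1.4, 0.2)

From the two frames, the blue cylinder sits at roughly (4.1, 2.6) before and (2.7, 2.8) after.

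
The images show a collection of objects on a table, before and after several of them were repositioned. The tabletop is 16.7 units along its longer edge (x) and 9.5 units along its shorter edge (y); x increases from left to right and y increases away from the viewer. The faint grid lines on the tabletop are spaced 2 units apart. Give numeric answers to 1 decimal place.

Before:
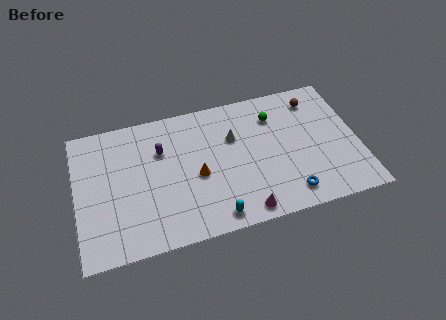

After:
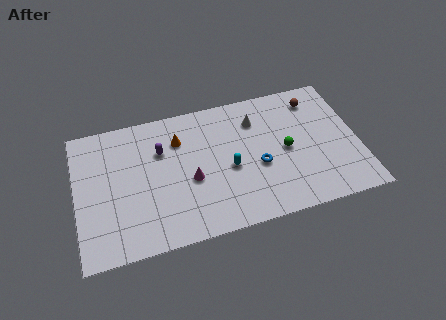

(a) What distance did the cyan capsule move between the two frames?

3.3

From (7.9, 1.1) to (9.0, 4.2), the cyan capsule covered √(1.1² + 3.1²) ≈ 3.3 units.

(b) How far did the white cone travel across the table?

1.7

The white cone moved from about (9.4, 6.3) to (10.8, 7.2), a distance of √(1.4² + 0.9²) ≈ 1.7.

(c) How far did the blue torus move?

2.9

The blue torus moved from about (12.3, 1.5) to (10.7, 3.9), a distance of √(1.6² + 2.4²) ≈ 2.9.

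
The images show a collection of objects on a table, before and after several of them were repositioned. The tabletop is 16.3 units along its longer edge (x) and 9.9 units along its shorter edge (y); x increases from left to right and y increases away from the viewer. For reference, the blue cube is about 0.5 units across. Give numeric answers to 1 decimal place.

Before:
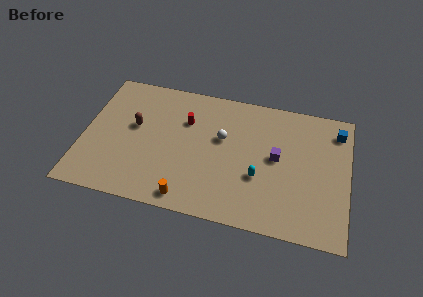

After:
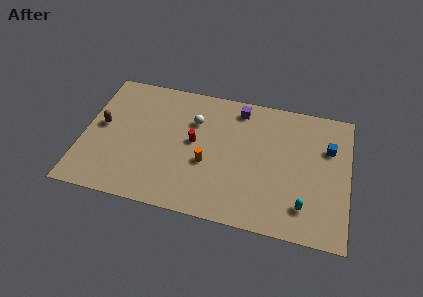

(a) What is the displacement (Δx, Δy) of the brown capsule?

(-2.0, -0.4)

The brown capsule was at about (3.1, 5.7) and moved to about (1.1, 5.3).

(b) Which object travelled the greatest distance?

the purple cube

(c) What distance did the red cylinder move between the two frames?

1.6

From (6.2, 6.8) to (6.8, 5.3), the red cylinder covered √(0.6² + 1.5²) ≈ 1.6 units.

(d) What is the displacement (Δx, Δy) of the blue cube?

(-0.5, -1.4)

The blue cube was at about (15.5, 8.1) and moved to about (15.0, 6.7).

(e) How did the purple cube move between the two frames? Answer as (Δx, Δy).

(-2.5, 3.2)

The purple cube started near (11.9, 5.3) and ended near (9.4, 8.5).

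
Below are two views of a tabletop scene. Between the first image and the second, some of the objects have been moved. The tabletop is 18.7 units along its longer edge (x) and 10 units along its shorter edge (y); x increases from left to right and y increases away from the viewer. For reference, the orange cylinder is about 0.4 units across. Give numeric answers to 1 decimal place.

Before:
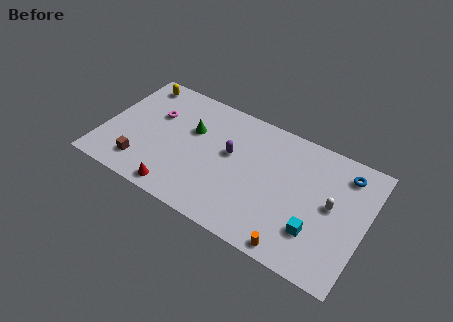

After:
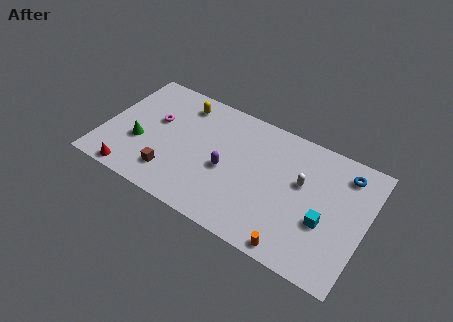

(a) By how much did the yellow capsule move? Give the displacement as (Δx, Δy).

(3.4, -0.4)

The yellow capsule was at about (1.7, 8.7) and moved to about (5.1, 8.3).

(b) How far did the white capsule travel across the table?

2.3

The white capsule moved from about (16.3, 5.3) to (14.1, 6.0), a distance of √(2.2² + 0.7²) ≈ 2.3.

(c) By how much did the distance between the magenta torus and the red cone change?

-0.8

Before: roughly 6.0 units apart; after: 5.2. That's 0.8 units closer together.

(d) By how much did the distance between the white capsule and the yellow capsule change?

-5.7

The distance was about 15.0 in the first image and 9.3 in the second, so they moved 5.7 units closer together.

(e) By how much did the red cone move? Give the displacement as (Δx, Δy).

(-3.3, -0.2)

From the two frames, the red cone sits at roughly (5.9, 1.1) before and (2.6, 0.9) after.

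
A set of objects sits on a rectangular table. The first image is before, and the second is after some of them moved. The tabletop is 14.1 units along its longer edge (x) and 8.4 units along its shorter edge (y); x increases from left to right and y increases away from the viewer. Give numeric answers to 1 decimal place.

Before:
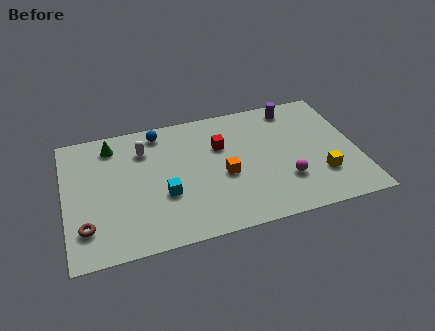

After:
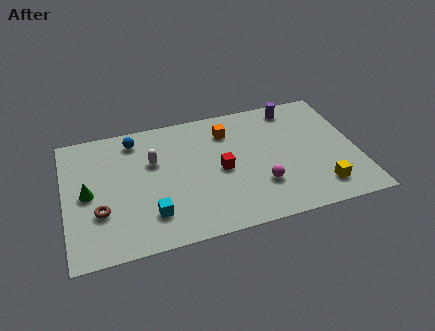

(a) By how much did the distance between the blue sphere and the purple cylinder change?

+1.2

The distance was about 6.6 in the first image and 7.8 in the second, so they moved 1.2 units further apart.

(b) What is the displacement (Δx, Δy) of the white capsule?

(0.4, -0.9)

The white capsule started near (3.9, 6.3) and ended near (4.3, 5.4).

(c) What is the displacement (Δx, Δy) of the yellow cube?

(-0.1, -0.8)

The yellow cube was at about (12.2, 2.4) and moved to about (12.1, 1.6).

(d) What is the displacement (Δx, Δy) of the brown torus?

(0.7, 0.8)

The brown torus was at about (0.9, 2.0) and moved to about (1.6, 2.8).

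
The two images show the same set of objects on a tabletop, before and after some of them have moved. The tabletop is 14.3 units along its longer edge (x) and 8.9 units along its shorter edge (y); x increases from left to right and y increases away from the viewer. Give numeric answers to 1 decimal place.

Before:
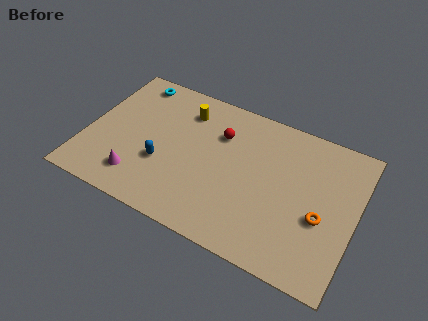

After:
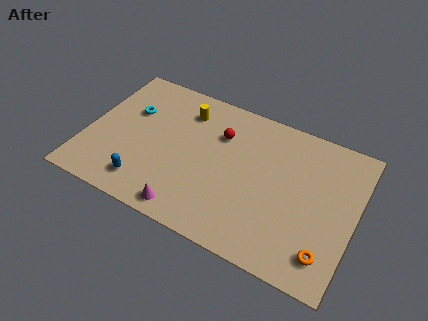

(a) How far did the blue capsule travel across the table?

1.7

From (4.2, 3.2) to (3.5, 1.6), the blue capsule covered √(0.7² + 1.6²) ≈ 1.7 units.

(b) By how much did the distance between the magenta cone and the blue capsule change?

+0.7

They were about 1.8 units apart before and 2.5 after — 0.7 units further apart.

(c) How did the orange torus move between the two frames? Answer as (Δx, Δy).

(0.5, -1.9)

From the two frames, the orange torus sits at roughly (12.6, 3.6) before and (13.1, 1.7) after.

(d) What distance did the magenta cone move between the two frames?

2.9

From (3.1, 1.8) to (5.9, 1.0), the magenta cone covered √(2.8² + 0.8²) ≈ 2.9 units.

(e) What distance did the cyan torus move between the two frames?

2.0

The cyan torus moved from about (1.9, 7.8) to (2.1, 5.8), a distance of √(0.2² + 2.0²) ≈ 2.0.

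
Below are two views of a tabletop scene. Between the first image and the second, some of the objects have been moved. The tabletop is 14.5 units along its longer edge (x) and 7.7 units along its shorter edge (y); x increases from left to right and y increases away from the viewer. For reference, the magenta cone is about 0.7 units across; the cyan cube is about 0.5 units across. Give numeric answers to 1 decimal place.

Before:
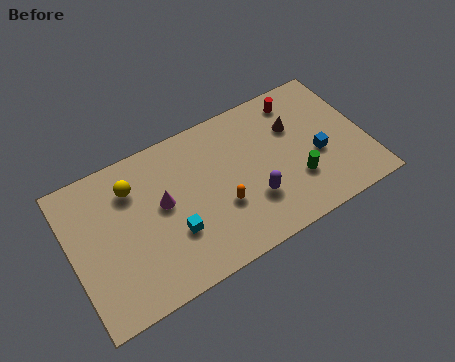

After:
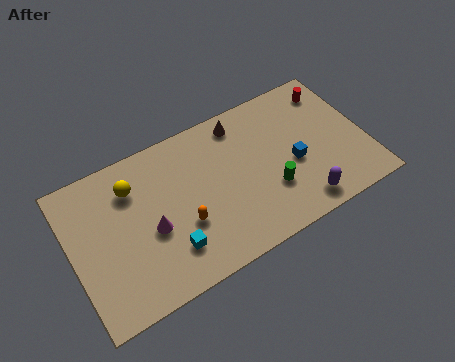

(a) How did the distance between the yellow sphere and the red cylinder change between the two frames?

+1.7

The distance was about 8.4 in the first image and 10.1 in the second, so they moved 1.7 units further apart.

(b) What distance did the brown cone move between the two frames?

2.9

From (11.2, 5.2) to (8.7, 6.6), the brown cone covered √(2.5² + 1.4²) ≈ 2.9 units.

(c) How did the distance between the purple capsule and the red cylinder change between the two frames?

+0.7

Before: roughly 5.0 units apart; after: 5.7. That's 0.7 units further apart.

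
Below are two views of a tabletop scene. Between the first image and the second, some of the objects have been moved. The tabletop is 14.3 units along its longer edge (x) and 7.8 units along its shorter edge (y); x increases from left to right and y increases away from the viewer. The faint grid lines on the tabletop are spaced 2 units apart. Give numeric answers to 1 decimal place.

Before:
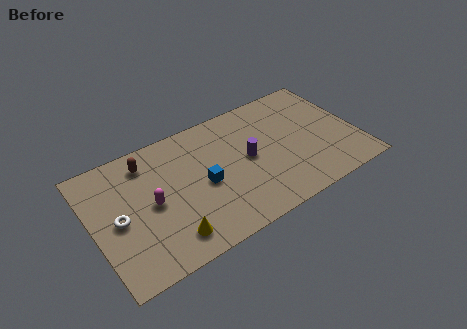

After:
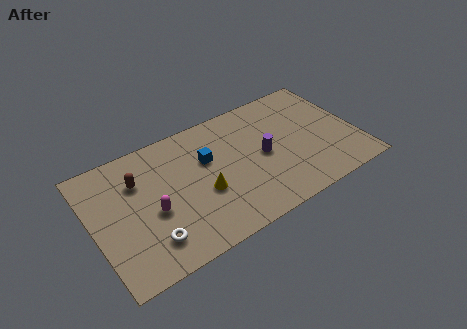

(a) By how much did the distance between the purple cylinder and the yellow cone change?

-1.9

They were about 5.4 units apart before and 3.5 after — 1.9 units closer together.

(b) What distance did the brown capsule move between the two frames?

1.1

The brown capsule moved from about (3.2, 6.4) to (2.6, 5.5), a distance of √(0.6² + 0.9²) ≈ 1.1.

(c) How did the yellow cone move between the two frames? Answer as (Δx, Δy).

(2.1, 1.7)

From the two frames, the yellow cone sits at roughly (3.7, 1.4) before and (5.8, 3.1) after.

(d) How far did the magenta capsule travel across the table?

0.5

The magenta capsule moved from about (3.1, 3.8) to (3.1, 3.3), a distance of √(0.0² + 0.5²) ≈ 0.5.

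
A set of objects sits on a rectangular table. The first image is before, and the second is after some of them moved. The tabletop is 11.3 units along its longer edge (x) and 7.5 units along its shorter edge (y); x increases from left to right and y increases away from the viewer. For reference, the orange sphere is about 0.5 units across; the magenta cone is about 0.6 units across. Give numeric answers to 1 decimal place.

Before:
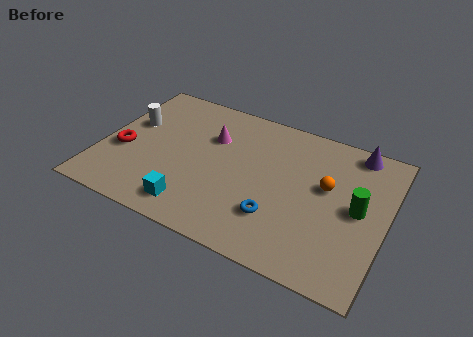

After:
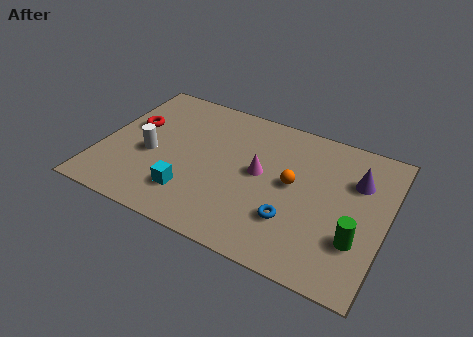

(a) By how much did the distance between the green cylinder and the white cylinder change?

-0.9

Before: roughly 9.2 units apart; after: 8.3. That's 0.9 units closer together.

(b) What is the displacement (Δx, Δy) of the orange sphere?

(-1.3, -0.4)

The orange sphere was at about (8.9, 4.4) and moved to about (7.6, 4.0).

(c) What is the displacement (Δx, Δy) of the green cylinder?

(0.1, -1.5)

From the two frames, the green cylinder sits at roughly (10.2, 3.8) before and (10.3, 2.3) after.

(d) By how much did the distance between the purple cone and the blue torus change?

-1.6

Before: roughly 5.3 units apart; after: 3.7. That's 1.6 units closer together.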